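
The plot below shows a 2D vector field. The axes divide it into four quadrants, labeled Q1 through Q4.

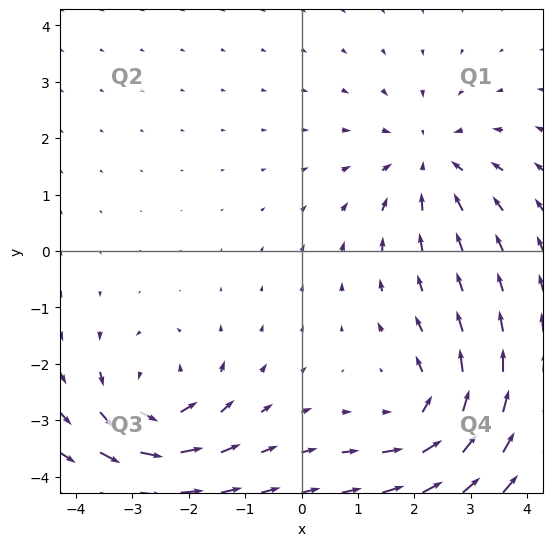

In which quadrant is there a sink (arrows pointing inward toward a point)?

Q1

The sink sits at approximately (2.3, 1.6), which lies in quadrant Q1. The divergence there is about -4, negative as expected for a sink.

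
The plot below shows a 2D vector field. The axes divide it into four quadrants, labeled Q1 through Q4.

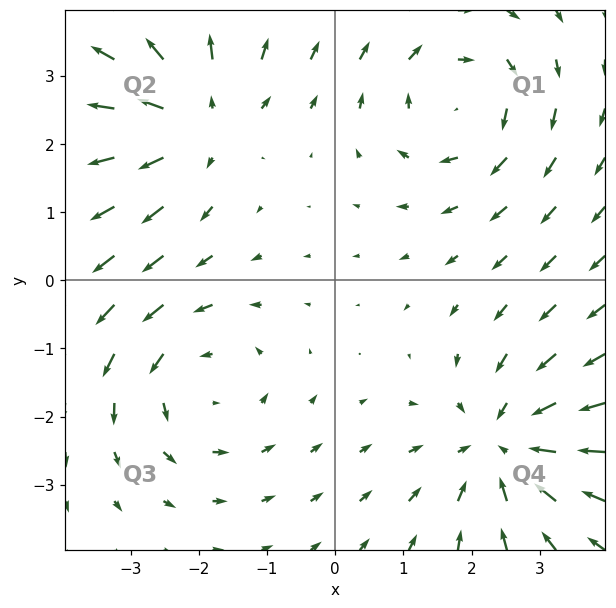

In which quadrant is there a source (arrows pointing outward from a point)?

The source sits at approximately (-2.0, 2.3), which lies in quadrant Q2. The divergence there is about +4, positive as expected for a source.

Q2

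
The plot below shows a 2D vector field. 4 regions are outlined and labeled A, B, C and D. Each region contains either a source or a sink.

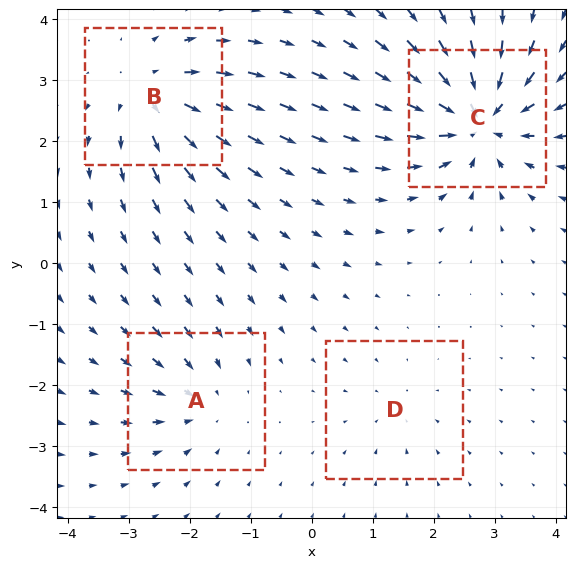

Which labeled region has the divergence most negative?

Divergence at each region's feature centre — A: about -4, B: about +6, C: about -9, D: about -2. Region C is most negative.

C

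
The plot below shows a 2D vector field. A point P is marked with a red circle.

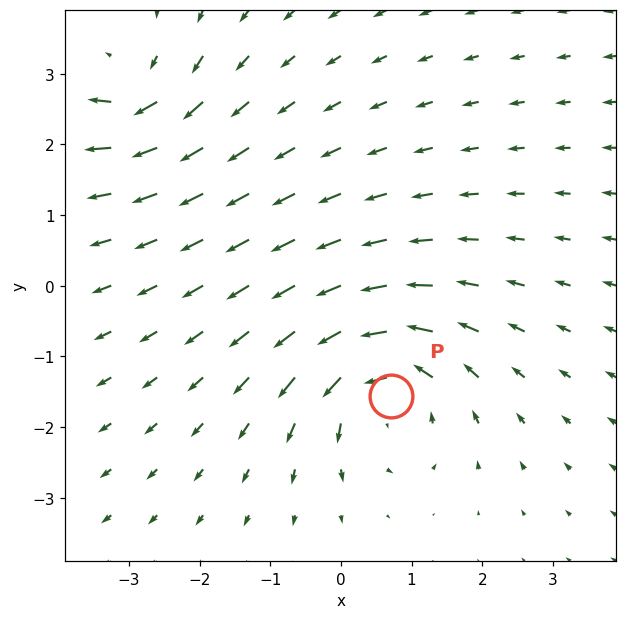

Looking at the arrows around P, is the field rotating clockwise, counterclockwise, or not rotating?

counterclockwise

Near P at (0.7, -1.6) the arrows circulate counterclockwise. The curl (z-component) there is about +5; positive curl means counterclockwise rotation.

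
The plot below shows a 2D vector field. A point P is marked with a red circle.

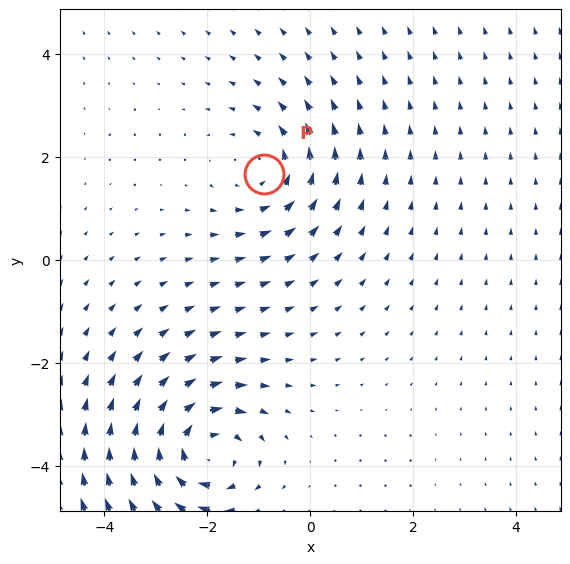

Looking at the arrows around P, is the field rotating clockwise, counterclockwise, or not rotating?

Near P at (-0.9, 1.7) the arrows circulate counterclockwise. The curl (z-component) there is about +3; positive curl means counterclockwise rotation.

counterclockwise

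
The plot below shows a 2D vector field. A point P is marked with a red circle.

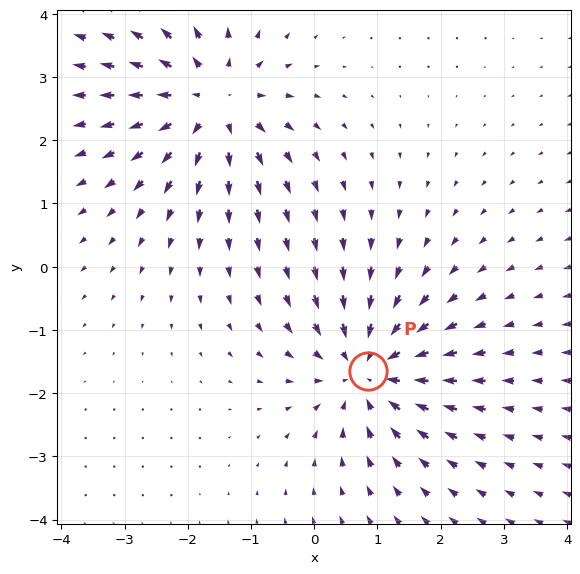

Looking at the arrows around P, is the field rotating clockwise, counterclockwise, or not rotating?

not rotating

Near P at (0.8, -1.6) the arrows show no circulation. The curl there is ≈0.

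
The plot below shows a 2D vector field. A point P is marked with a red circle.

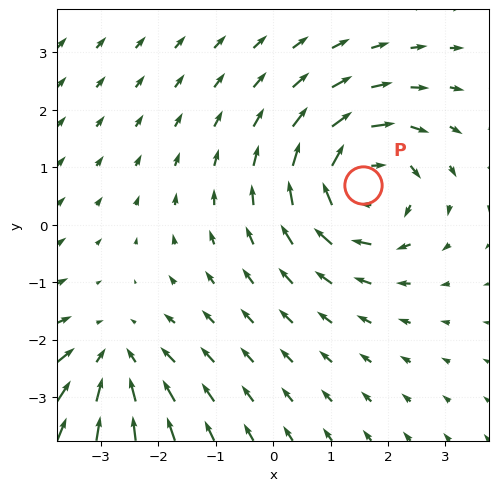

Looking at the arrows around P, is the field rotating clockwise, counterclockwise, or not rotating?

Near P at (1.6, 0.7) the arrows circulate clockwise. The curl (z-component) there is about -5; negative curl means clockwise rotation.

clockwise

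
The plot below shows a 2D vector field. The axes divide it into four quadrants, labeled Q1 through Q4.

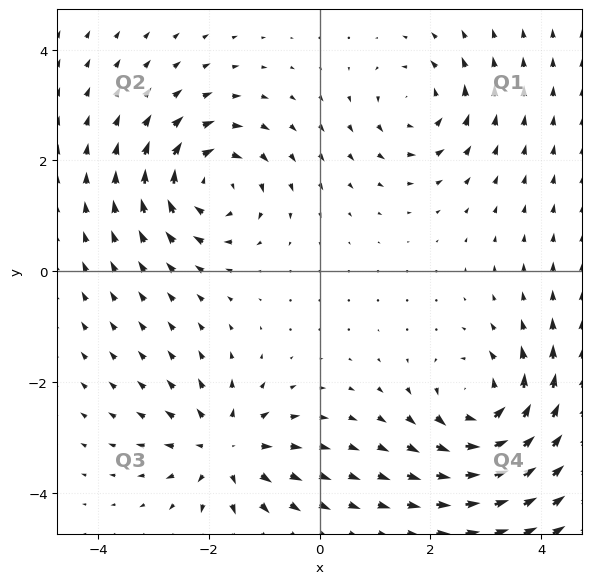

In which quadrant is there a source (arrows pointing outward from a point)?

The source sits at approximately (-1.7, -3.2), which lies in quadrant Q3. The divergence there is about +5, positive as expected for a source.

Q3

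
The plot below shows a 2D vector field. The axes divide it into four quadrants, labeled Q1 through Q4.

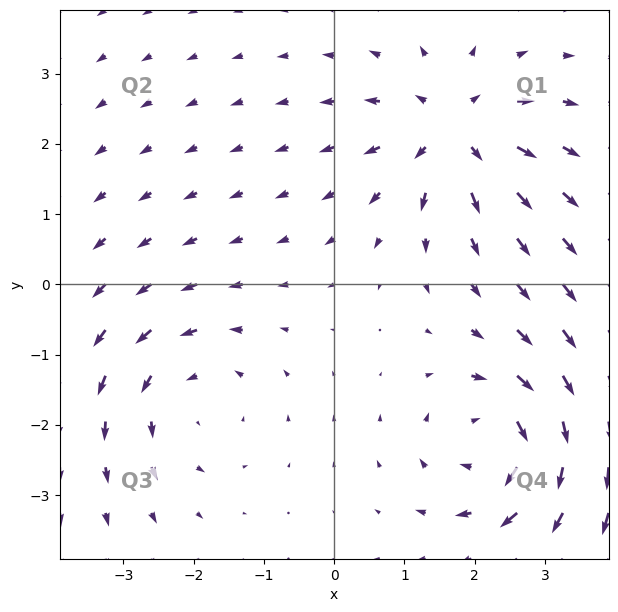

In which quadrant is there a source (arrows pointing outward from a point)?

The source sits at approximately (1.7, 2.2), which lies in quadrant Q1. The divergence there is about +5, positive as expected for a source.

Q1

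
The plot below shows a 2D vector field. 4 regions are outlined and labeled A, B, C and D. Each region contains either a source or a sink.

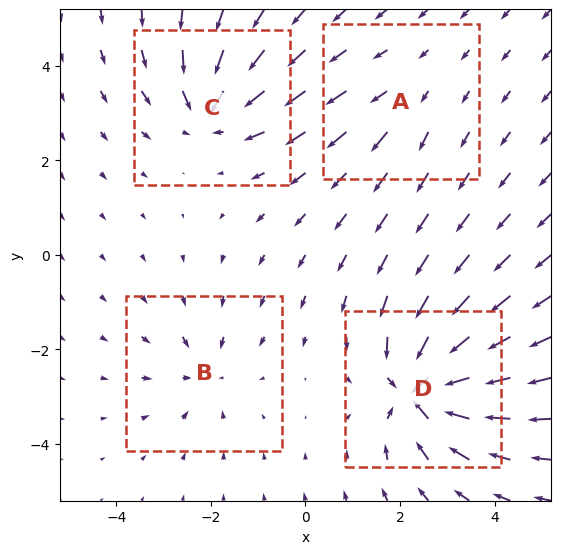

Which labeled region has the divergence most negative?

D

Divergence at each region's feature centre — A: about +2, B: about -4, C: about -6, D: about -8. Region D is most negative.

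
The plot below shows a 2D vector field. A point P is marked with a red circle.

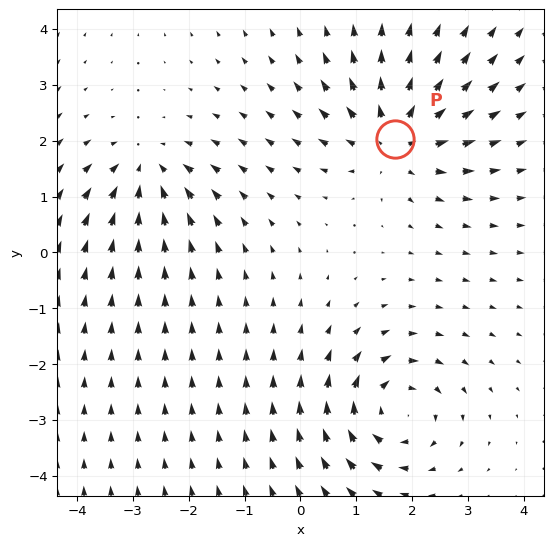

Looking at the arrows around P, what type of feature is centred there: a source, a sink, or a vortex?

At P (1.7, 2.0) the arrows spread outward. Divergence about +5, curl ≈0 — positive divergence with near-zero curl is a source.

source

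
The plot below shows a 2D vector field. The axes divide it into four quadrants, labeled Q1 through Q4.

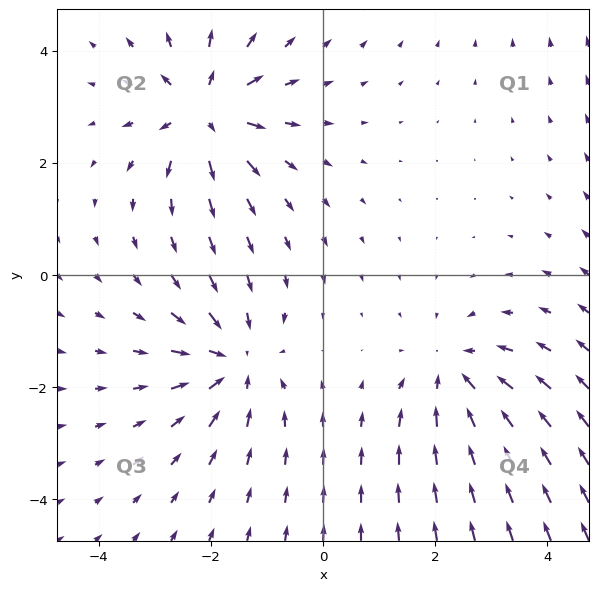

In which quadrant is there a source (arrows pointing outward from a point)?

Q2

The source sits at approximately (-2.1, 2.9), which lies in quadrant Q2. The divergence there is about +4, positive as expected for a source.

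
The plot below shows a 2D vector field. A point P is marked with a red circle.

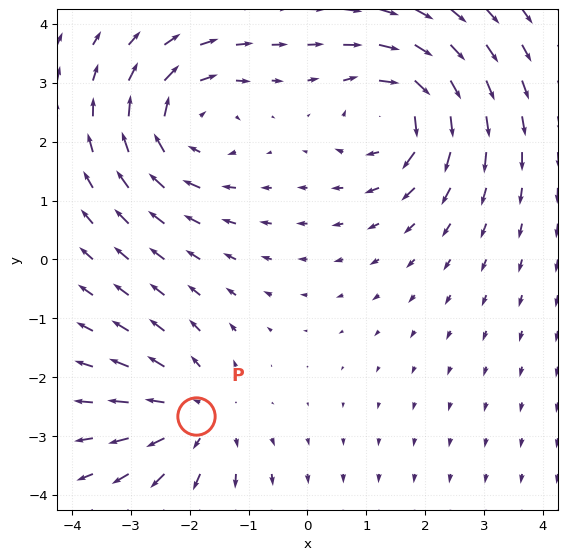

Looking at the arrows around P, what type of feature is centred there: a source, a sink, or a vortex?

At P (-1.9, -2.7) the arrows spread outward. Divergence about +3, curl ≈0 — positive divergence with near-zero curl is a source.

source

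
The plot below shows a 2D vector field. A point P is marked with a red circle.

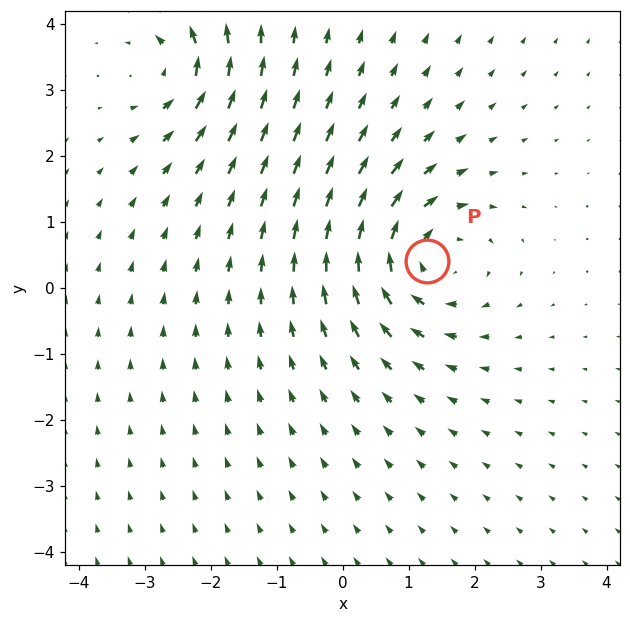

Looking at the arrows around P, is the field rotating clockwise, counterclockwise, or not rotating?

Near P at (1.3, 0.4) the arrows circulate clockwise. The curl (z-component) there is about -5; negative curl means clockwise rotation.

clockwise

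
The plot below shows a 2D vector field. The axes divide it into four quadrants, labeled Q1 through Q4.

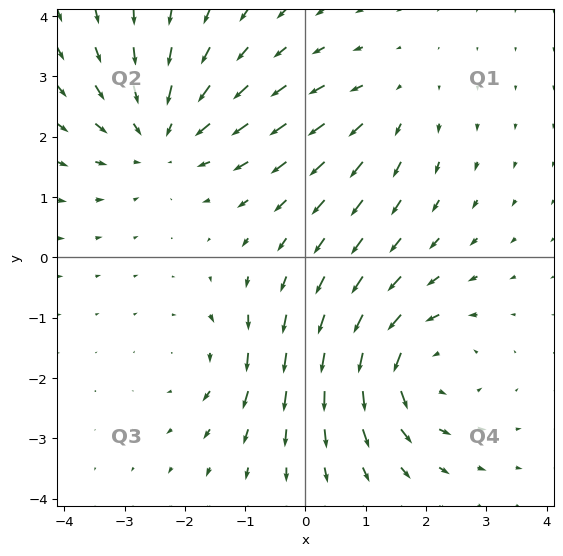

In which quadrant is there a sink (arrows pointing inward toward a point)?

The sink sits at approximately (-2.4, 2.0), which lies in quadrant Q2. The divergence there is about -4, negative as expected for a sink.

Q2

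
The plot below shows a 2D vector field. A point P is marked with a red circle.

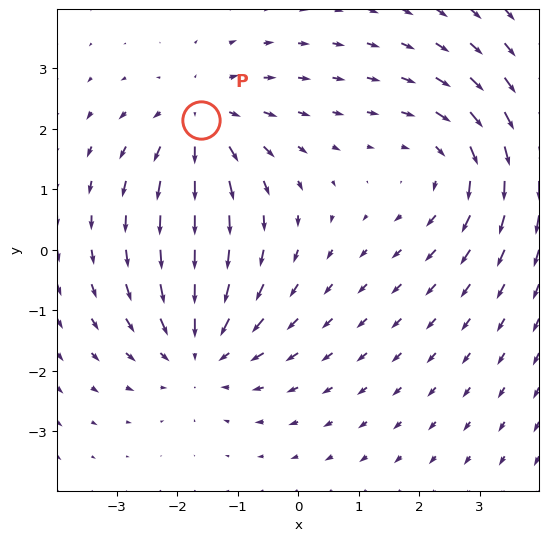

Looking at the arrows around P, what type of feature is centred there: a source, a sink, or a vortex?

At P (-1.6, 2.1) the arrows spread outward. Divergence about +4, curl ≈0 — positive divergence with near-zero curl is a source.

source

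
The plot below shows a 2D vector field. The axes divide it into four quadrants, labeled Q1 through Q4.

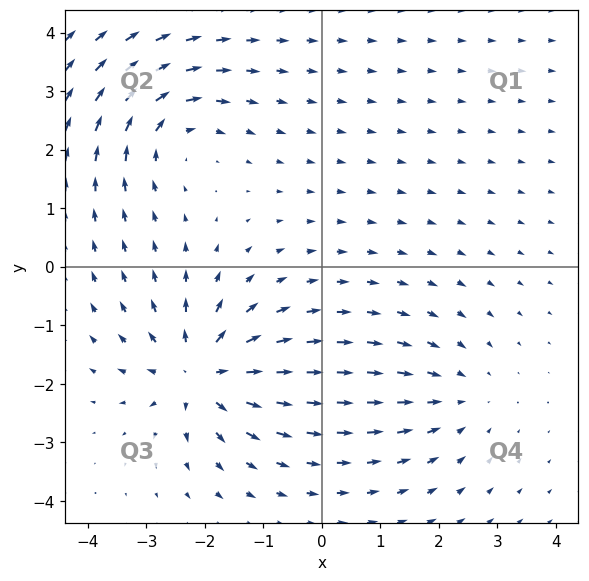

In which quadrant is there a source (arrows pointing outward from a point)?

Q3

The source sits at approximately (-2.1, -1.8), which lies in quadrant Q3. The divergence there is about +5, positive as expected for a source.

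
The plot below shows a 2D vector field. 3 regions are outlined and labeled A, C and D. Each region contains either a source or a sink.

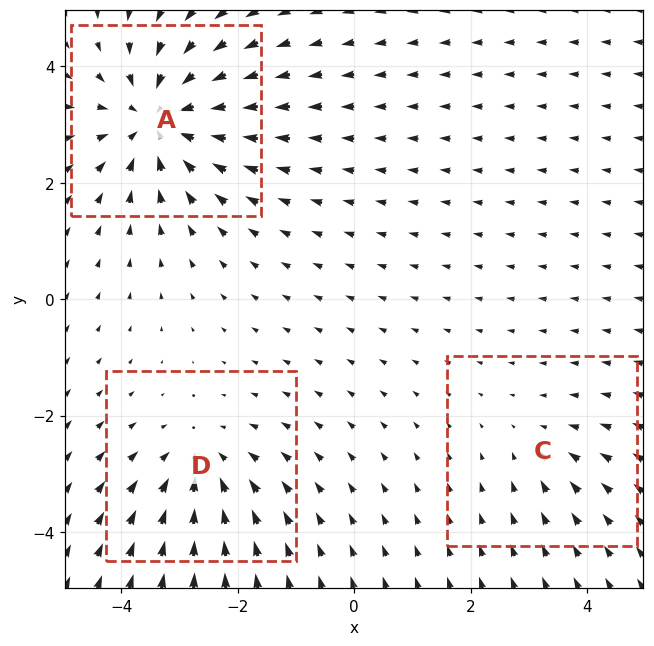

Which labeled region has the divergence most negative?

Divergence at each region's feature centre — A: about -5, C: about -2, D: about -3. Region A is most negative.

A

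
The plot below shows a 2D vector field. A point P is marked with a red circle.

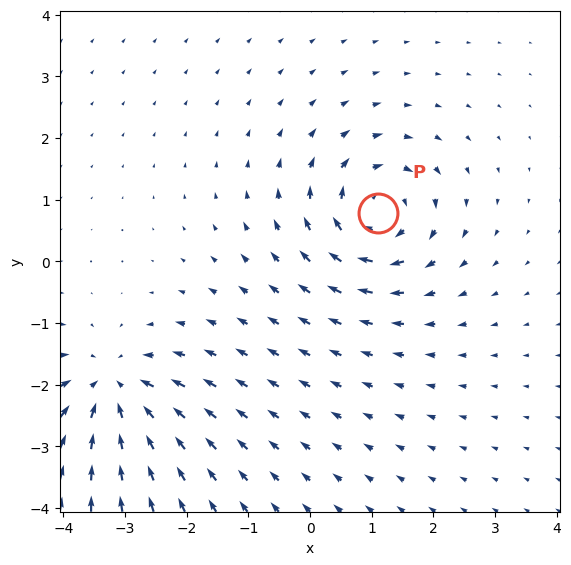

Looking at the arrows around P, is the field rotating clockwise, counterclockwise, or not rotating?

clockwise

Near P at (1.1, 0.8) the arrows circulate clockwise. The curl (z-component) there is about -4; negative curl means clockwise rotation.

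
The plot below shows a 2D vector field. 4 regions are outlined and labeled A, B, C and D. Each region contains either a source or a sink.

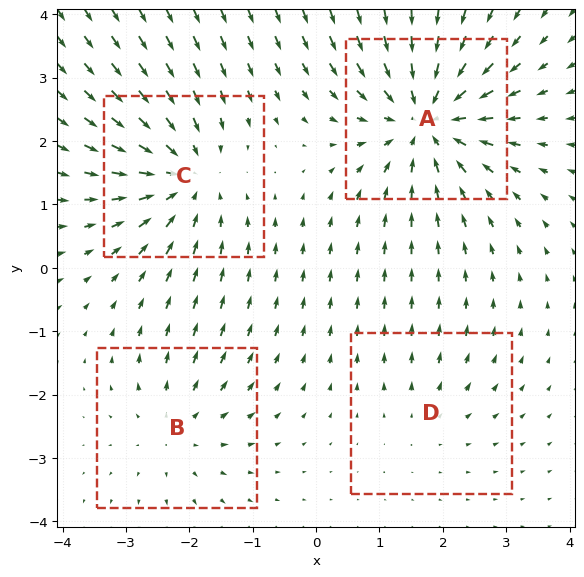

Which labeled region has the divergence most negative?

Divergence at each region's feature centre — A: about -7, B: about +3, C: about -5, D: about +2. Region A is most negative.

A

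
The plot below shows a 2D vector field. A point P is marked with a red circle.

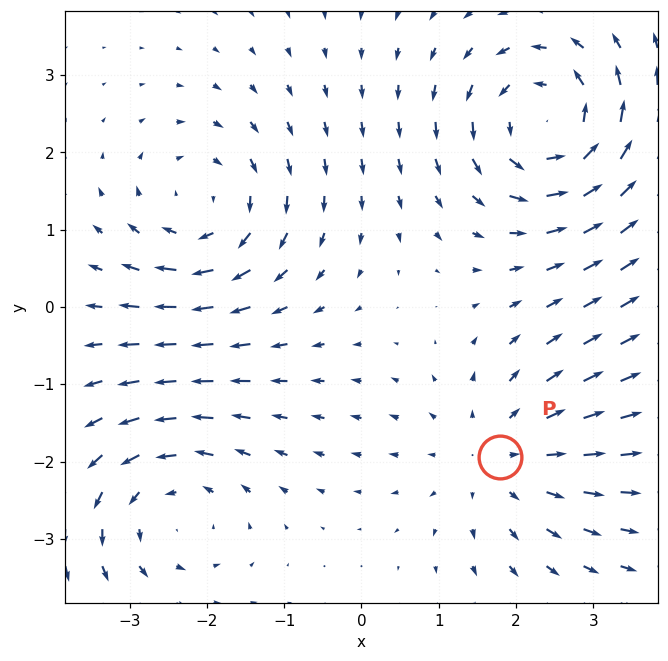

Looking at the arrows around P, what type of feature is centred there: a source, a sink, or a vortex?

At P (1.8, -1.9) the arrows spread outward. Divergence about +3, curl ≈0 — positive divergence with near-zero curl is a source.

source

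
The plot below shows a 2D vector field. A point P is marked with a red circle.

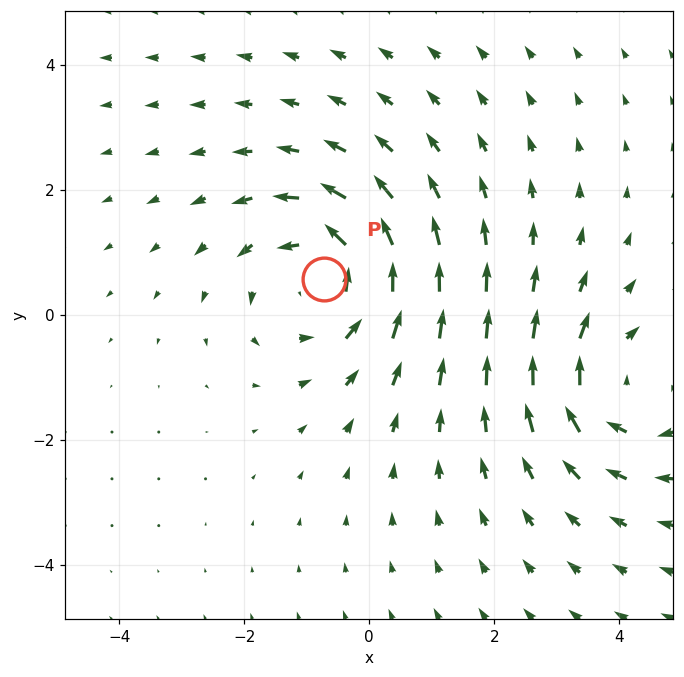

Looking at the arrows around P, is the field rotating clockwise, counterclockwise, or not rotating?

counterclockwise

Near P at (-0.7, 0.6) the arrows circulate counterclockwise. The curl (z-component) there is about +4; positive curl means counterclockwise rotation.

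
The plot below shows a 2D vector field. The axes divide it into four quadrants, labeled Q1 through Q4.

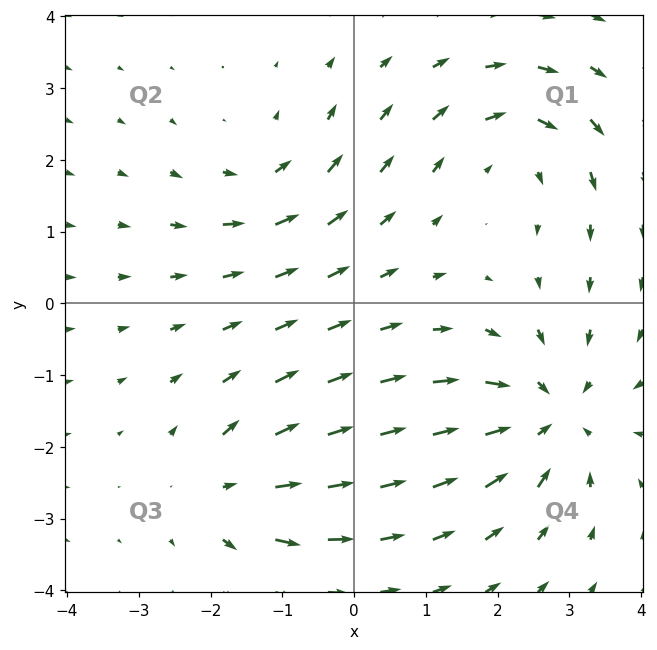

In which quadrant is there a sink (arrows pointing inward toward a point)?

Q4

The sink sits at approximately (2.7, -1.6), which lies in quadrant Q4. The divergence there is about -4, negative as expected for a sink.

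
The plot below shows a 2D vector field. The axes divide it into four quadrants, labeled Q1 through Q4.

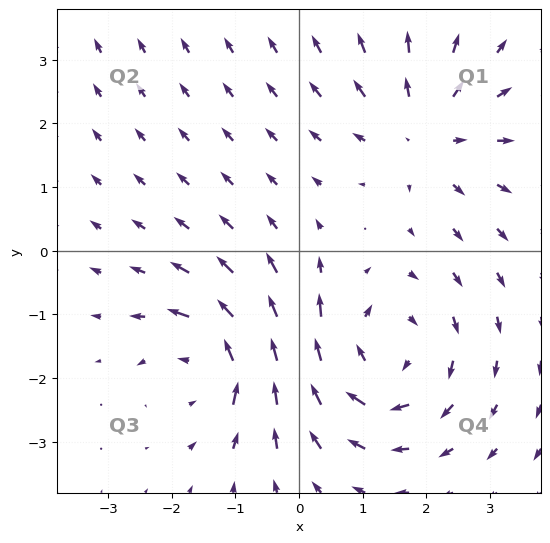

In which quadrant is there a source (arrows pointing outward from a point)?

The source sits at approximately (2.0, 1.8), which lies in quadrant Q1. The divergence there is about +3, positive as expected for a source.

Q1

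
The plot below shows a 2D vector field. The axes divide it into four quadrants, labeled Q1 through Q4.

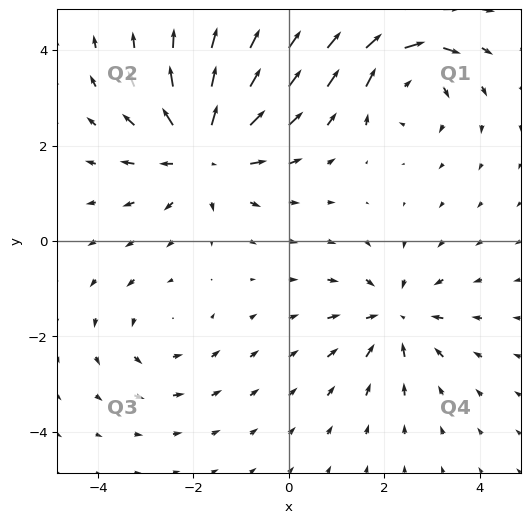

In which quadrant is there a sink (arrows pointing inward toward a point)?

Q4

The sink sits at approximately (2.2, -1.6), which lies in quadrant Q4. The divergence there is about -3, negative as expected for a sink.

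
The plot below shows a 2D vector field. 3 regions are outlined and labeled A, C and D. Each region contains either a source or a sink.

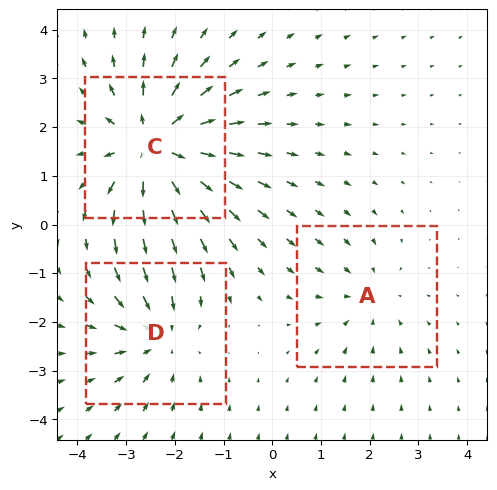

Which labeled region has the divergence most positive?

C

Divergence at each region's feature centre — A: about -2, C: about +4, D: about -3. Region C is most positive.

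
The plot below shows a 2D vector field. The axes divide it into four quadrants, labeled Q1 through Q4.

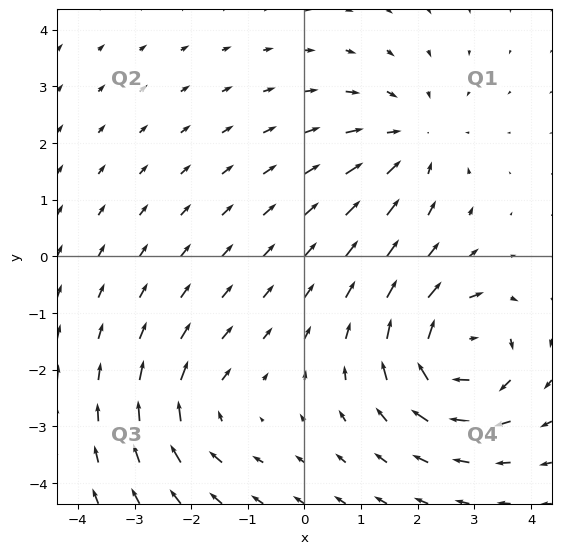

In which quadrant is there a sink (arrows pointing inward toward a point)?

The sink sits at approximately (1.9, 2.0), which lies in quadrant Q1. The divergence there is about -3, negative as expected for a sink.

Q1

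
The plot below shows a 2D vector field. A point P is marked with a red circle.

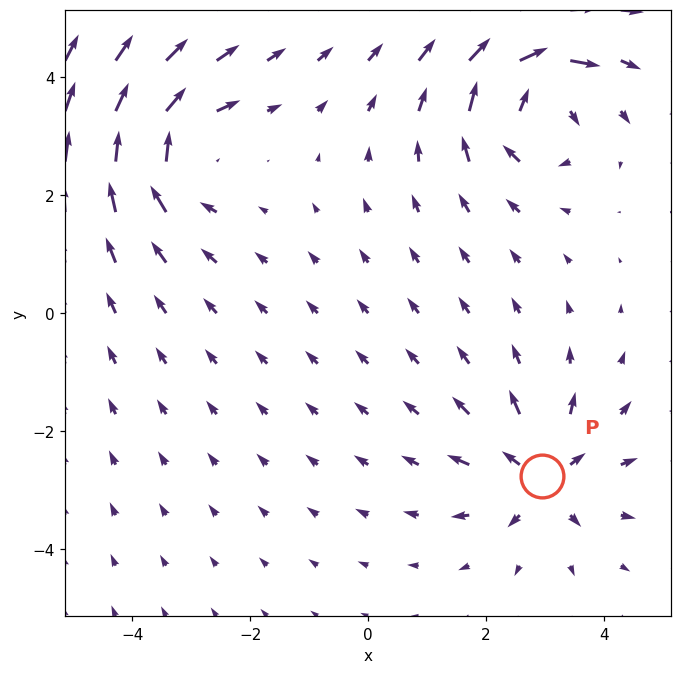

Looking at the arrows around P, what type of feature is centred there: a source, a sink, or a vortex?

source

At P (2.9, -2.8) the arrows spread outward. Divergence about +5, curl ≈0 — positive divergence with near-zero curl is a source.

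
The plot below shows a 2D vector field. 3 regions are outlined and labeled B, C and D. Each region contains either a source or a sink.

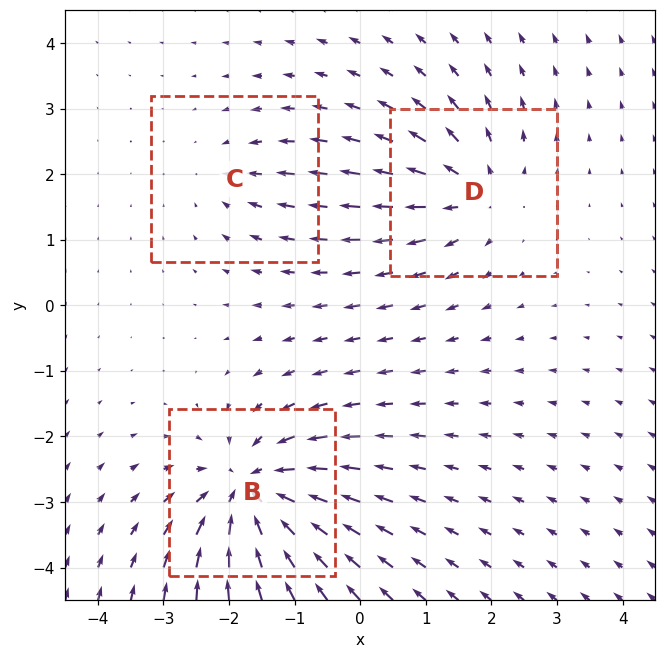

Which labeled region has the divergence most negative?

B

Divergence at each region's feature centre — B: about -6, C: about -2, D: about +4. Region B is most negative.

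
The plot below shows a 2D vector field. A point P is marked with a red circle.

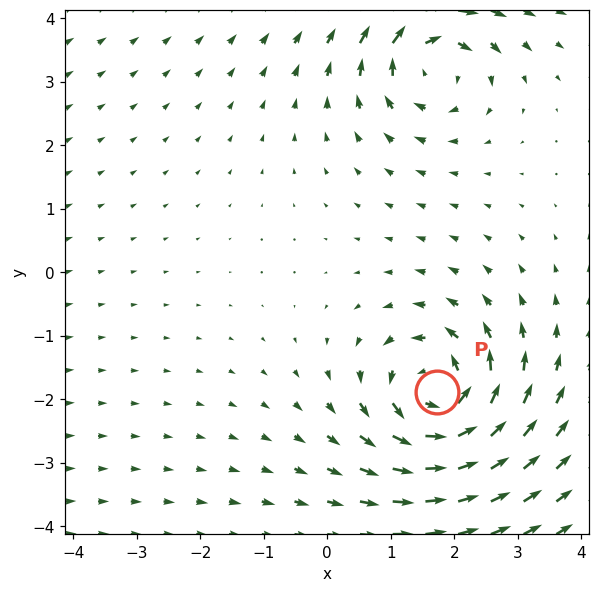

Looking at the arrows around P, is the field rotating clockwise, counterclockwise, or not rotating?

counterclockwise

Near P at (1.7, -1.9) the arrows circulate counterclockwise. The curl (z-component) there is about +5; positive curl means counterclockwise rotation.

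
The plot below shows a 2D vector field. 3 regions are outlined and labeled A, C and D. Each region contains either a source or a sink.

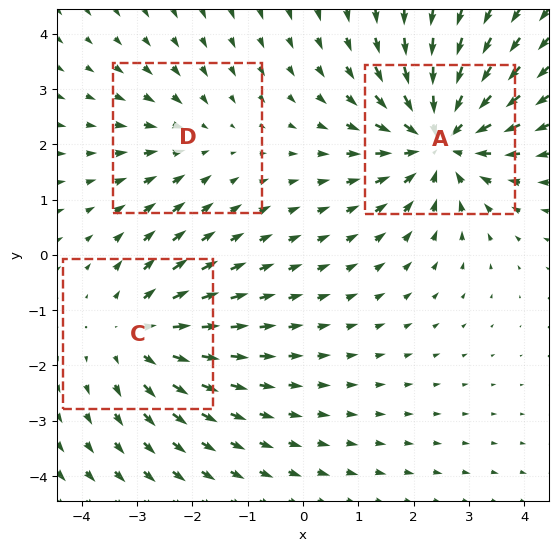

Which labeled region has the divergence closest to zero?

D

Divergence at each region's feature centre — A: about -4, C: about +3, D: about -2. Region D is closest to zero.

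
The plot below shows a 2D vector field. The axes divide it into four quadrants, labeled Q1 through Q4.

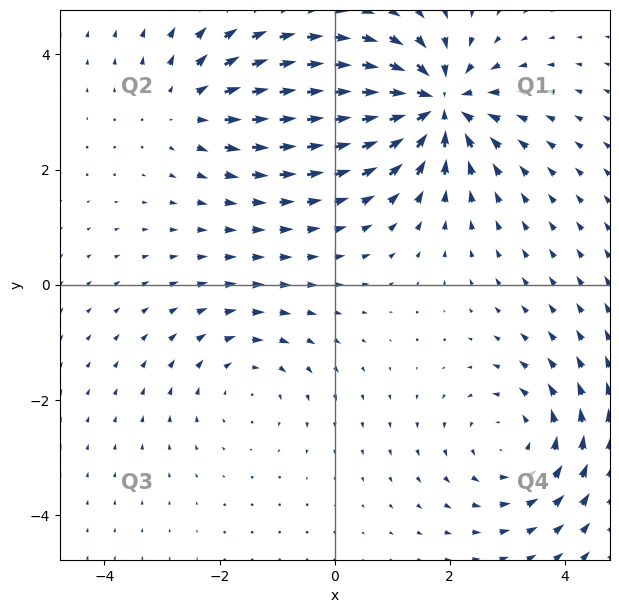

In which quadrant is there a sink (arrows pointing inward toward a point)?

Q1

The sink sits at approximately (1.8, 3.1), which lies in quadrant Q1. The divergence there is about -6, negative as expected for a sink.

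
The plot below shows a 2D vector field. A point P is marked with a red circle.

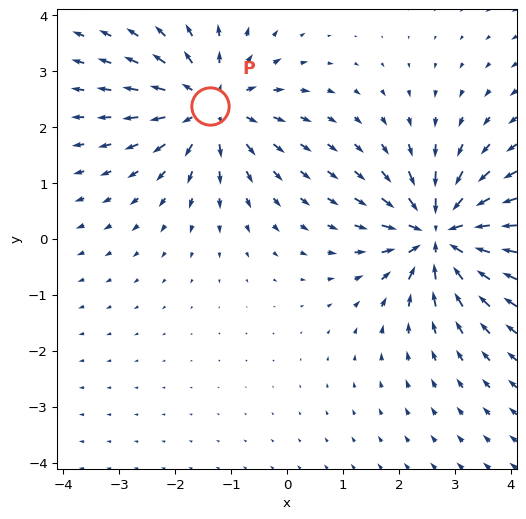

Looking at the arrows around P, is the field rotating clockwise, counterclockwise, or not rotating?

Near P at (-1.4, 2.4) the arrows show no circulation. The curl there is ≈0.

not rotating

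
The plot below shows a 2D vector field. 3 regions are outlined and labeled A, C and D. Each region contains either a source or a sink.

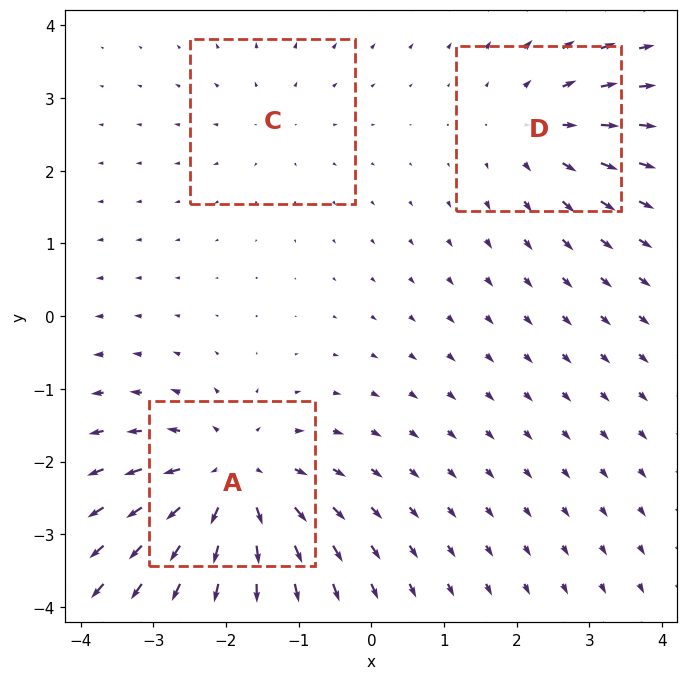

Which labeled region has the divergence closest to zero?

Divergence at each region's feature centre — A: about +5, C: about +2, D: about +3. Region C is closest to zero.

C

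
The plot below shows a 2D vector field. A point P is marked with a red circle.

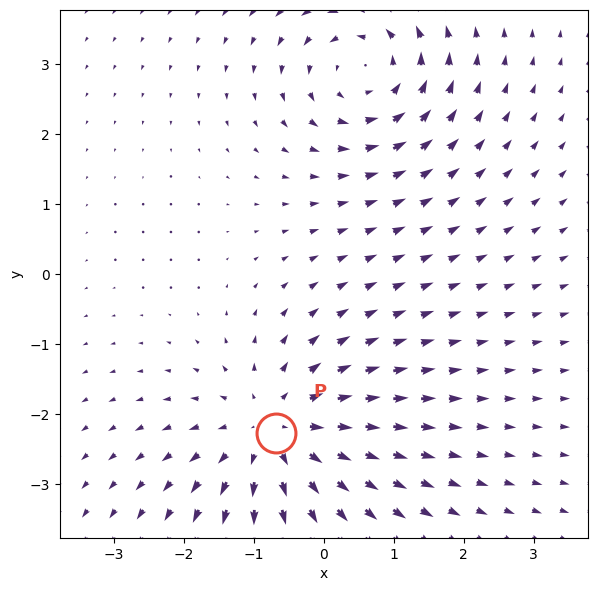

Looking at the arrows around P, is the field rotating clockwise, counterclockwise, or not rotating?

not rotating

Near P at (-0.7, -2.3) the arrows show no circulation. The curl there is ≈0.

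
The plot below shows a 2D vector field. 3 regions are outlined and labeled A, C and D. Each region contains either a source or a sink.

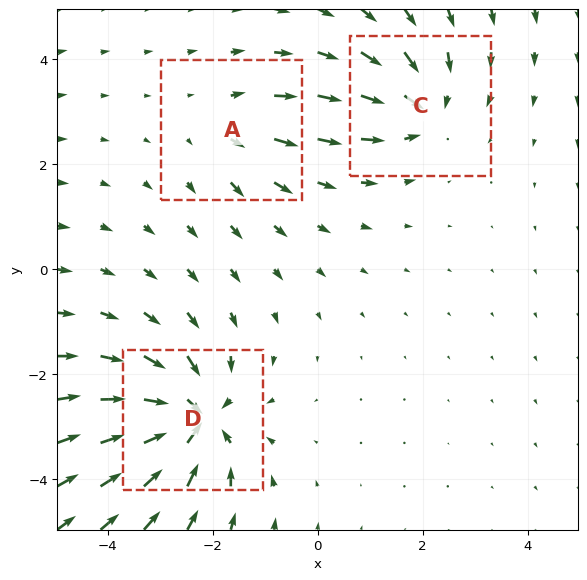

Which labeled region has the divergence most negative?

D

Divergence at each region's feature centre — A: about +2, C: about -4, D: about -5. Region D is most negative.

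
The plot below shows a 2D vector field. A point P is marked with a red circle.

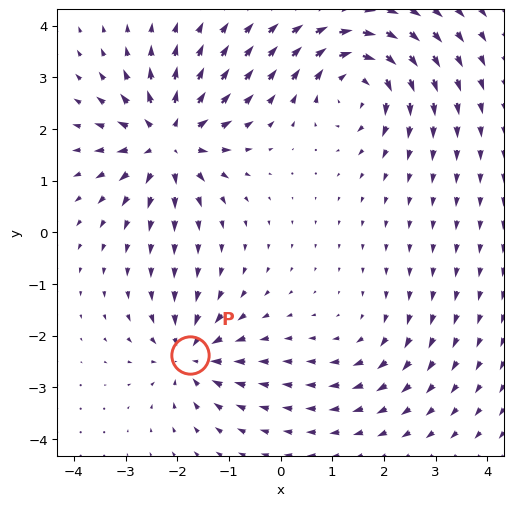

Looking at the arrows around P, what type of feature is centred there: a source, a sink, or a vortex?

At P (-1.7, -2.4) the arrows converge inward. Divergence about -5, curl ≈0 — negative divergence with near-zero curl is a sink.

sink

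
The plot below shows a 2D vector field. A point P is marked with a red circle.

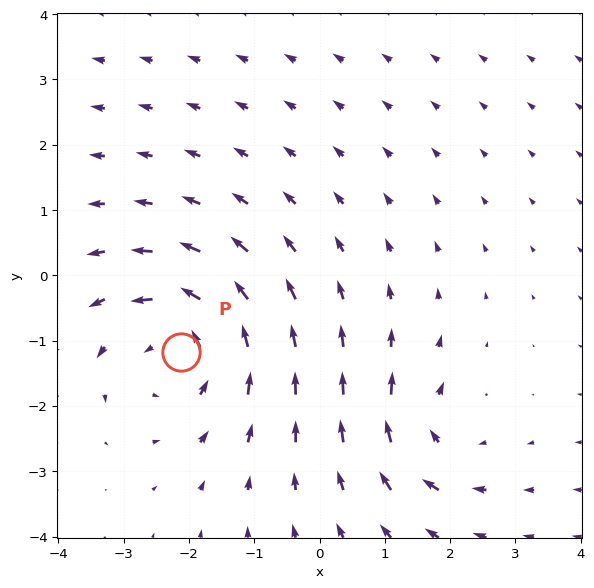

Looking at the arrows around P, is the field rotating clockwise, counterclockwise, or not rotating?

counterclockwise

Near P at (-2.1, -1.2) the arrows circulate counterclockwise. The curl (z-component) there is about +4; positive curl means counterclockwise rotation.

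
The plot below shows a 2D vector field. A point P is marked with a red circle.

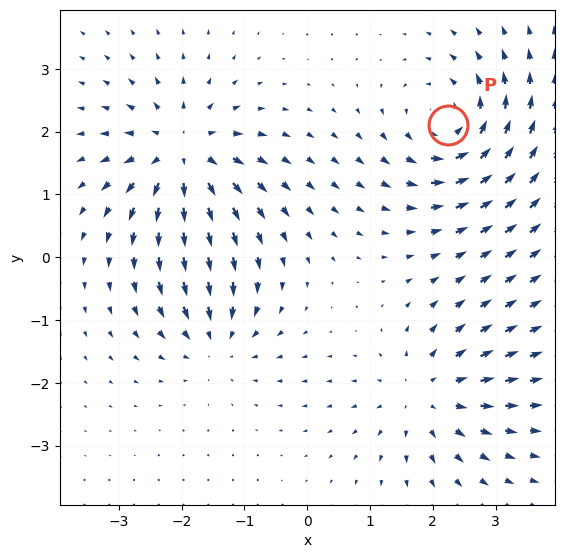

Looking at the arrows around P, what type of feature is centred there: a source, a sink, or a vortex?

vortex

At P (2.2, 2.1) the arrows circulate counterclockwise. Divergence ≈0, curl about +6 — near-zero divergence with nonzero curl is a vortex.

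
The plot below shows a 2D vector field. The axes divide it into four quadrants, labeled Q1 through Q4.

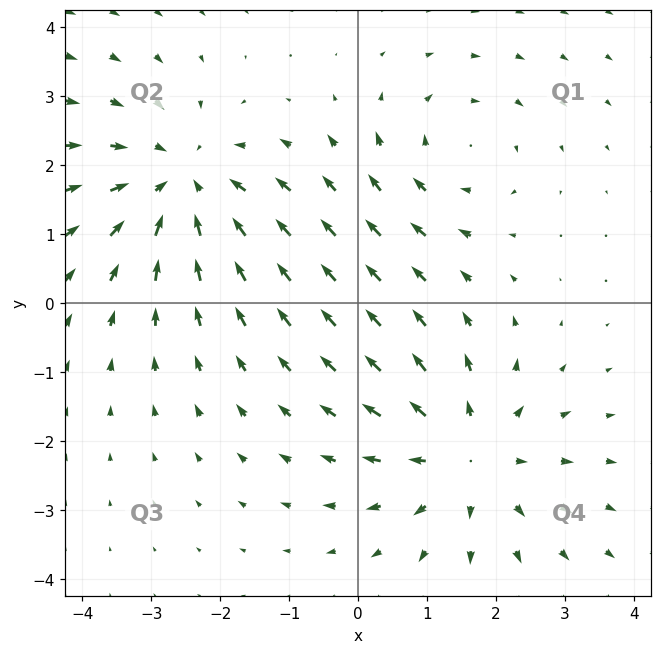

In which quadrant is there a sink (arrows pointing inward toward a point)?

Q2

The sink sits at approximately (-2.6, 1.7), which lies in quadrant Q2. The divergence there is about -3, negative as expected for a sink.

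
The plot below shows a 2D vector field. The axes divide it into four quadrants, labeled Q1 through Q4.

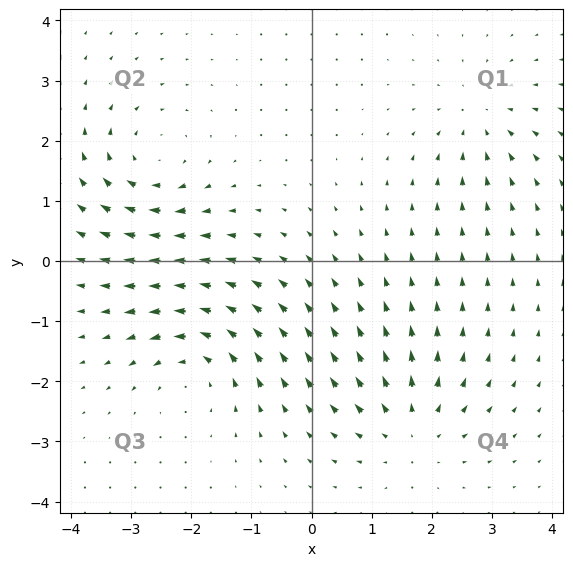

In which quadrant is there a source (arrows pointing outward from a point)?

Q4

The source sits at approximately (1.7, -2.8), which lies in quadrant Q4. The divergence there is about +4, positive as expected for a source.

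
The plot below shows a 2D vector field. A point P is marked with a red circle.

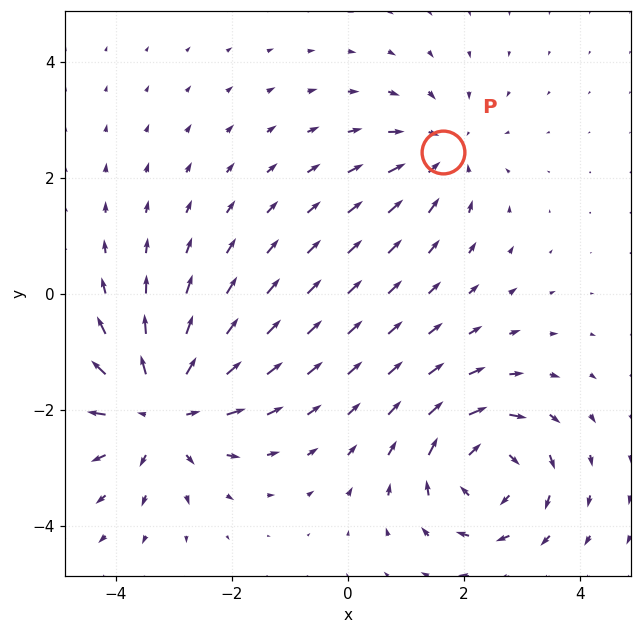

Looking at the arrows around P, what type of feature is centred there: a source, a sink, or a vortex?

sink

At P (1.6, 2.4) the arrows converge inward. Divergence about -3, curl ≈0 — negative divergence with near-zero curl is a sink.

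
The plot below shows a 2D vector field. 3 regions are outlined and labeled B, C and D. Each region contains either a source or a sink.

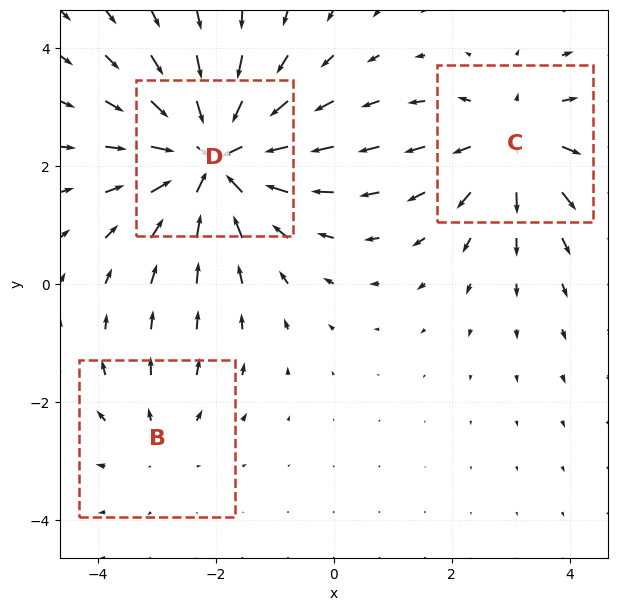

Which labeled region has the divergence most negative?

D

Divergence at each region's feature centre — B: about +2, C: about +3, D: about -5. Region D is most negative.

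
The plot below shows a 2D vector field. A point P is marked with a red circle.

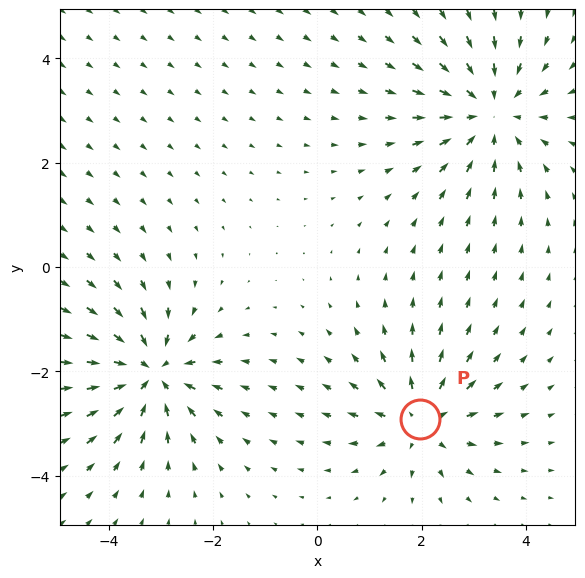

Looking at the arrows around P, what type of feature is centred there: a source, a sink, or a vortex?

source

At P (2.0, -2.9) the arrows spread outward. Divergence about +4, curl ≈0 — positive divergence with near-zero curl is a source.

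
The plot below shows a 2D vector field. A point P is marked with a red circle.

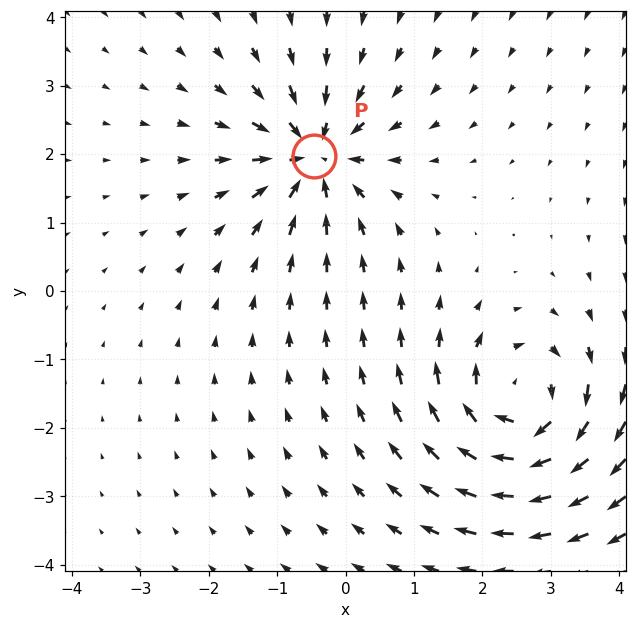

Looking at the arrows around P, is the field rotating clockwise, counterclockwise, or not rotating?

not rotating

Near P at (-0.5, 2.0) the arrows show no circulation. The curl there is ≈0.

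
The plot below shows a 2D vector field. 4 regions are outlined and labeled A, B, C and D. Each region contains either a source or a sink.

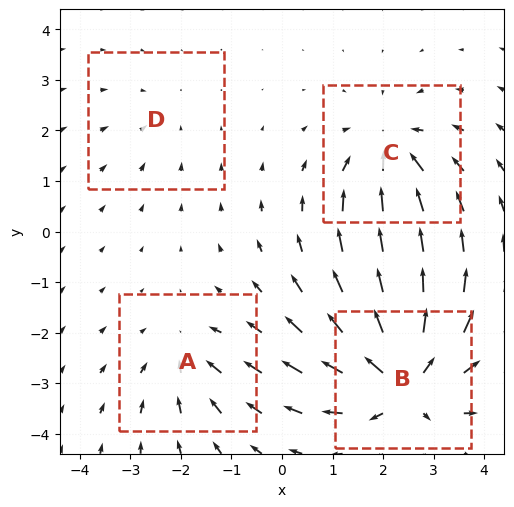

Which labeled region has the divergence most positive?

Divergence at each region's feature centre — A: about -3, B: about +8, C: about -5, D: about -2. Region B is most positive.

B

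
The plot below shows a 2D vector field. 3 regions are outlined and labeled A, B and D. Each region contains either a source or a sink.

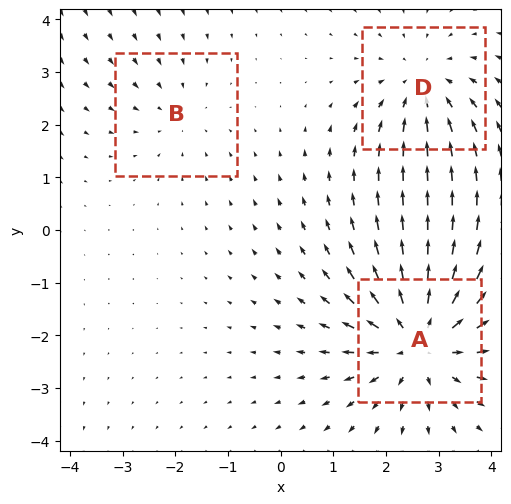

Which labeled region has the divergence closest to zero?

B

Divergence at each region's feature centre — A: about +4, B: about -2, D: about -3. Region B is closest to zero.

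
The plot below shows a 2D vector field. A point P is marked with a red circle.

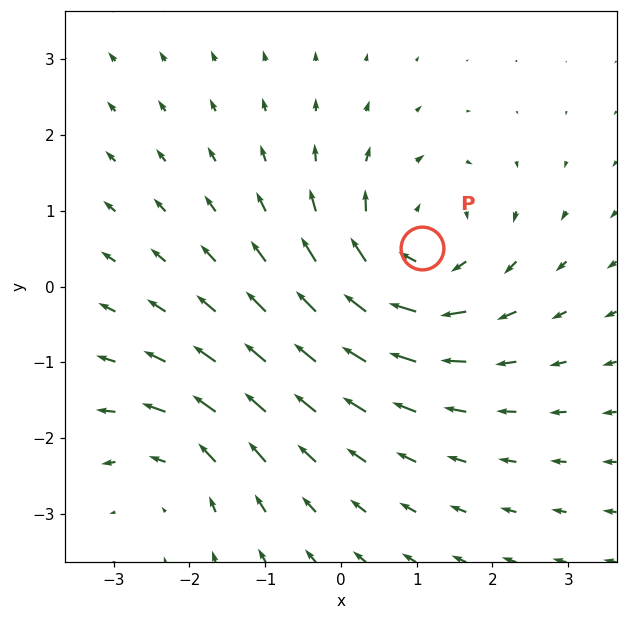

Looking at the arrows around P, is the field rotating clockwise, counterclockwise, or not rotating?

clockwise

Near P at (1.1, 0.5) the arrows circulate clockwise. The curl (z-component) there is about -4; negative curl means clockwise rotation.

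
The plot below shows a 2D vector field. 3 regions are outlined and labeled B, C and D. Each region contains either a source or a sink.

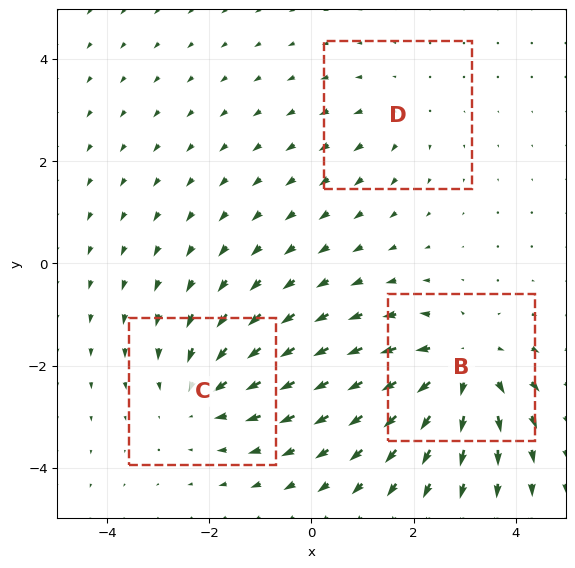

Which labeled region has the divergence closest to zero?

Divergence at each region's feature centre — B: about +4, C: about -3, D: about +2. Region D is closest to zero.

D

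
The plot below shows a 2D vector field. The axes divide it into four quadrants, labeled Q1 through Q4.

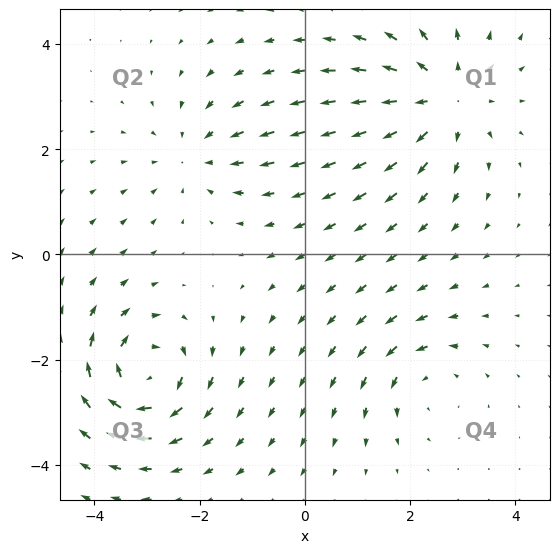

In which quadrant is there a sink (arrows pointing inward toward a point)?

Q2

The sink sits at approximately (-2.1, 1.9), which lies in quadrant Q2. The divergence there is about -3, negative as expected for a sink.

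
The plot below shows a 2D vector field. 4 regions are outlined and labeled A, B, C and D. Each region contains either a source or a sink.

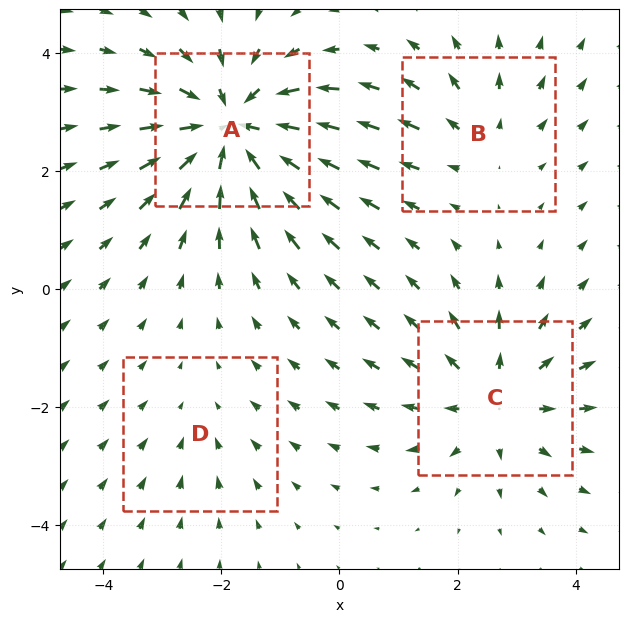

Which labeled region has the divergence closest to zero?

D

Divergence at each region's feature centre — A: about -6, B: about +3, C: about +4, D: about -2. Region D is closest to zero.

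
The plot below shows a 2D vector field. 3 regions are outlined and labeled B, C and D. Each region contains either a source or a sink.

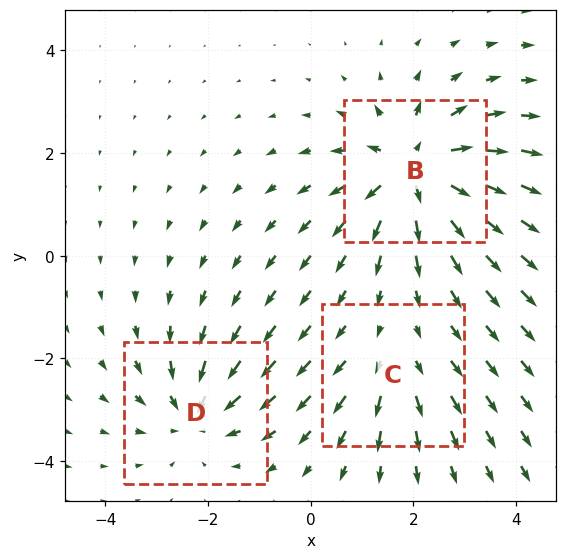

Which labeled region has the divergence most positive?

B

Divergence at each region's feature centre — B: about +5, C: about +2, D: about -3. Region B is most positive.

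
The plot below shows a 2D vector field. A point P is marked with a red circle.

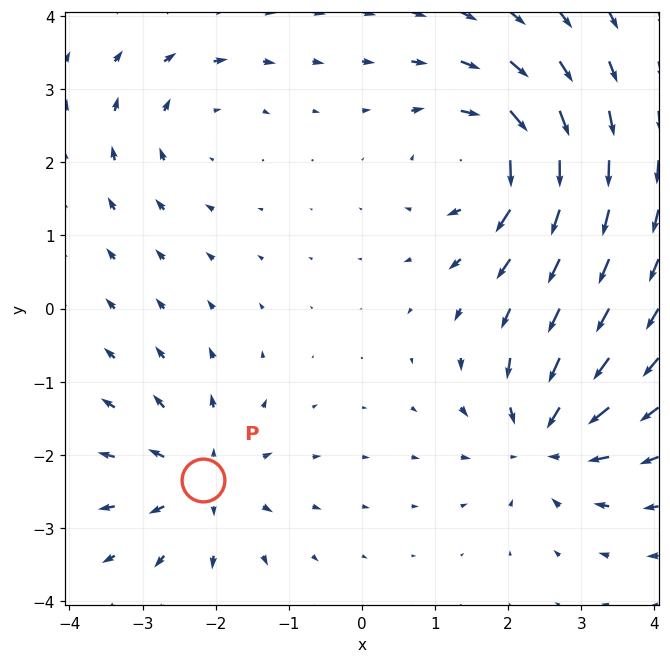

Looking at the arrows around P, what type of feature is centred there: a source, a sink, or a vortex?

source

At P (-2.2, -2.3) the arrows spread outward. Divergence about +4, curl ≈0 — positive divergence with near-zero curl is a source.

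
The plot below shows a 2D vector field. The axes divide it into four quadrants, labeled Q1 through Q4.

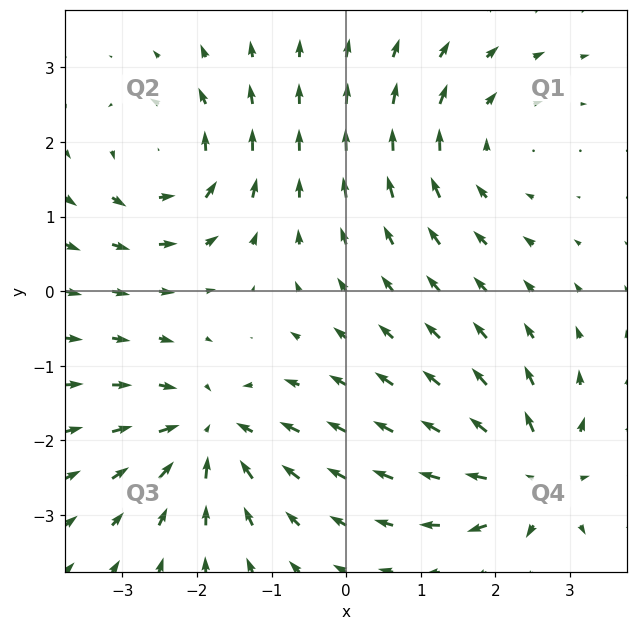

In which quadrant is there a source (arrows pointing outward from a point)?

Q4

The source sits at approximately (2.5, -2.5), which lies in quadrant Q4. The divergence there is about +6, positive as expected for a source.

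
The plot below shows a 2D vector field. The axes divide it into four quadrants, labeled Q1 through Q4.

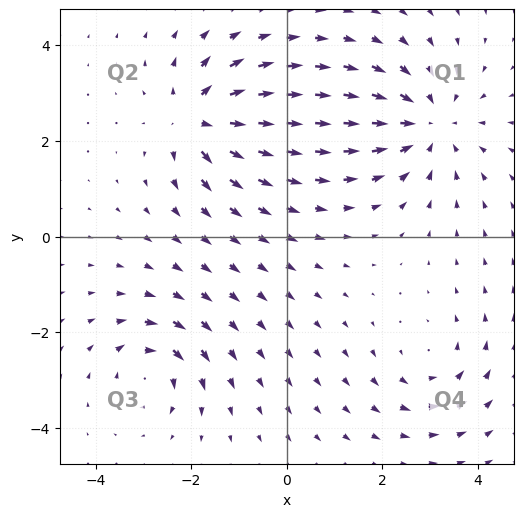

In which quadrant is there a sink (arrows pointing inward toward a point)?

The sink sits at approximately (3.0, 2.4), which lies in quadrant Q1. The divergence there is about -4, negative as expected for a sink.

Q1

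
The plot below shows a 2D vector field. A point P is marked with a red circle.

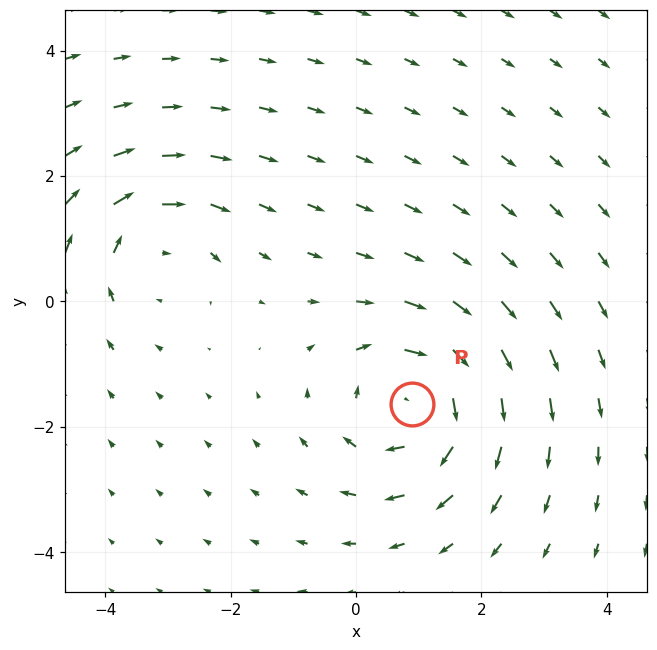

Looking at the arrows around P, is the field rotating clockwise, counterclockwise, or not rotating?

clockwise

Near P at (0.9, -1.6) the arrows circulate clockwise. The curl (z-component) there is about -5; negative curl means clockwise rotation.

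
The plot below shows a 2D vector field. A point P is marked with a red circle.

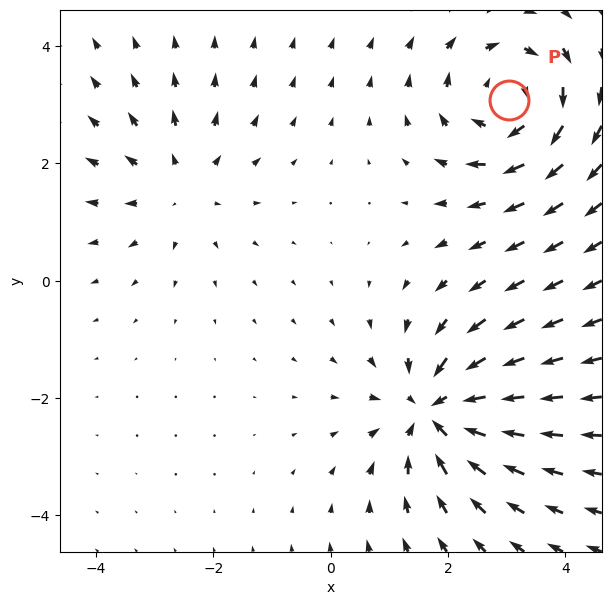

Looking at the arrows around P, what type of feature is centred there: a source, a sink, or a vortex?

At P (3.0, 3.1) the arrows circulate clockwise. Divergence ≈0, curl about -5 — near-zero divergence with nonzero curl is a vortex.

vortex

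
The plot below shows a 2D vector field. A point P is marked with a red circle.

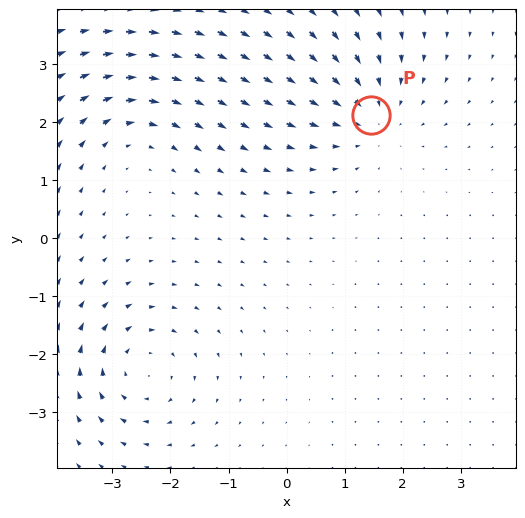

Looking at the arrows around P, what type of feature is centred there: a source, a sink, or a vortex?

sink

At P (1.4, 2.1) the arrows converge inward. Divergence about -4, curl ≈0 — negative divergence with near-zero curl is a sink.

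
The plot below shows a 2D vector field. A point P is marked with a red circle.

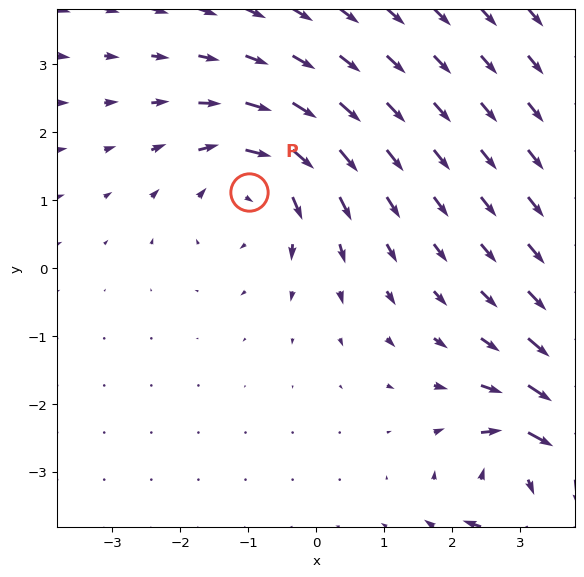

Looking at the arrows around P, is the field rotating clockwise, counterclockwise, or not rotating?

clockwise

Near P at (-1.0, 1.1) the arrows circulate clockwise. The curl (z-component) there is about -3; negative curl means clockwise rotation.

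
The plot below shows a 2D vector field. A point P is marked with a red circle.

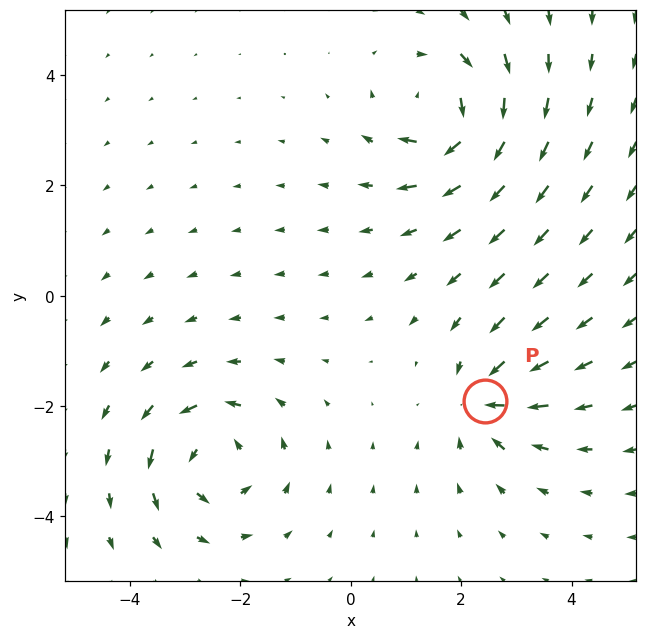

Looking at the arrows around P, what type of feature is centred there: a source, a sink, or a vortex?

At P (2.4, -1.9) the arrows converge inward. Divergence about -5, curl ≈0 — negative divergence with near-zero curl is a sink.

sink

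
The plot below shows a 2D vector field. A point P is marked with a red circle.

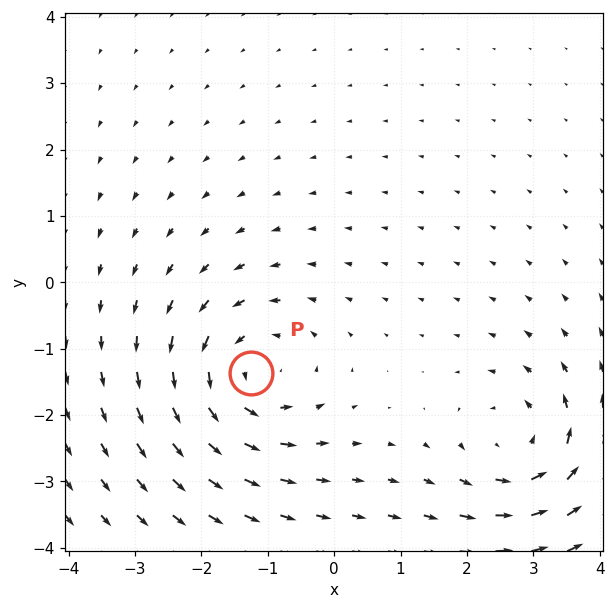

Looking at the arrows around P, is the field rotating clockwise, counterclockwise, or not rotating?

counterclockwise

Near P at (-1.2, -1.4) the arrows circulate counterclockwise. The curl (z-component) there is about +4; positive curl means counterclockwise rotation.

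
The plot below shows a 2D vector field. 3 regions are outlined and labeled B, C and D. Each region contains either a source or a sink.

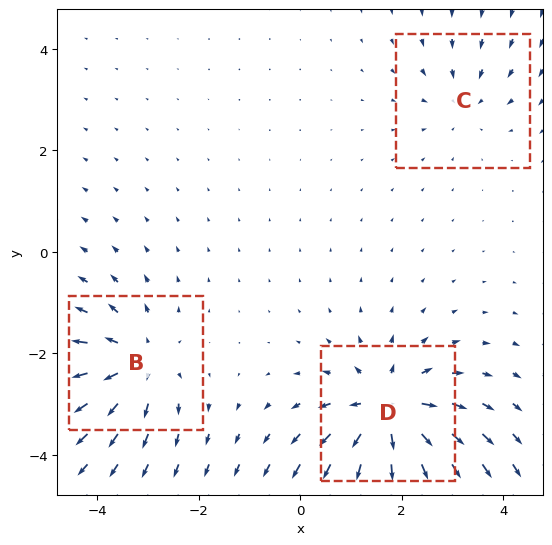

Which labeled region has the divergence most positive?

D

Divergence at each region's feature centre — B: about +4, C: about -2, D: about +6. Region D is most positive.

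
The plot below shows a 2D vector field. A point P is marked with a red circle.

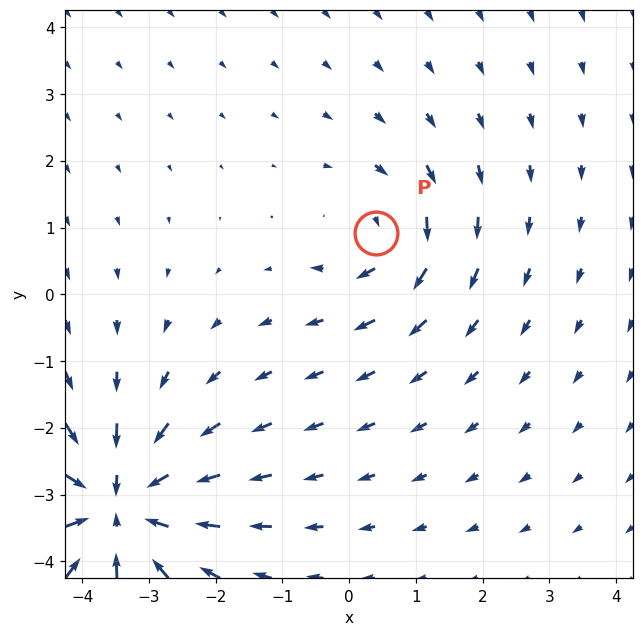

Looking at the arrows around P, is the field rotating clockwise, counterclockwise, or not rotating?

clockwise

Near P at (0.4, 0.9) the arrows circulate clockwise. The curl (z-component) there is about -3; negative curl means clockwise rotation.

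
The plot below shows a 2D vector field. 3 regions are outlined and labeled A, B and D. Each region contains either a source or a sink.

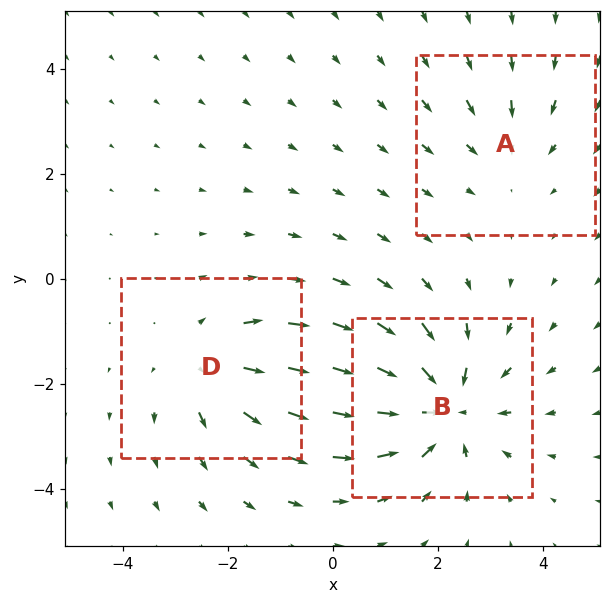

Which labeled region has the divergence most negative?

Divergence at each region's feature centre — A: about -2, B: about -4, D: about +3. Region B is most negative.

B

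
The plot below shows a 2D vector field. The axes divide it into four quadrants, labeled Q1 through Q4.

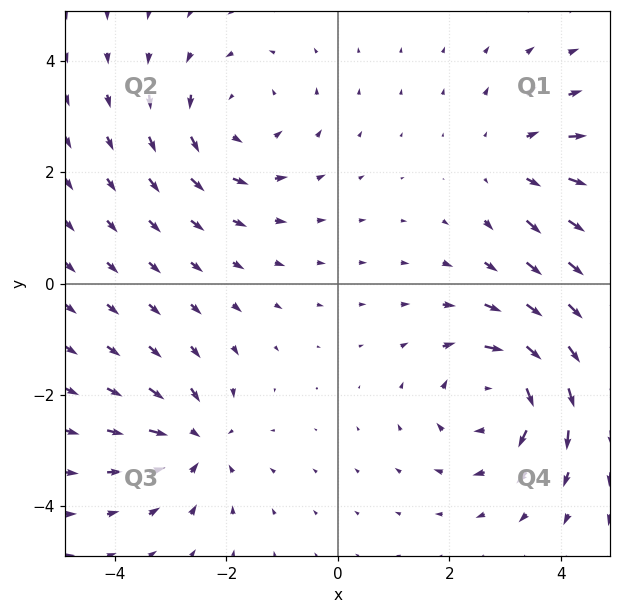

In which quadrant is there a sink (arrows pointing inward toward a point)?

Q3

The sink sits at approximately (-2.5, -2.8), which lies in quadrant Q3. The divergence there is about -4, negative as expected for a sink.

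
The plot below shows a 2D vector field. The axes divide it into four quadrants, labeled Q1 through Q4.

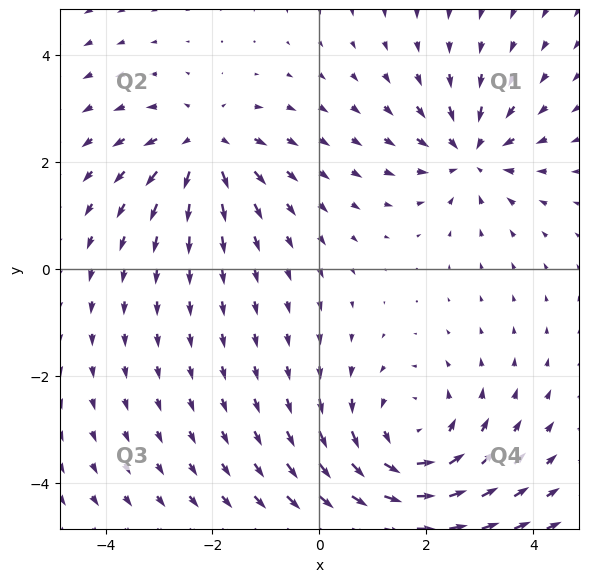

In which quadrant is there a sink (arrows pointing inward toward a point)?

The sink sits at approximately (2.8, 2.1), which lies in quadrant Q1. The divergence there is about -4, negative as expected for a sink.

Q1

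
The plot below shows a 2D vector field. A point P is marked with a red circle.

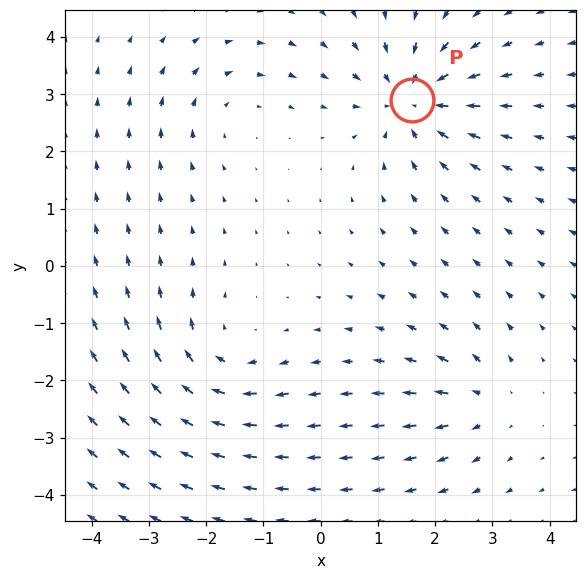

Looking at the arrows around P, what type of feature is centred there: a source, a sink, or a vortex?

At P (1.6, 2.9) the arrows converge inward. Divergence about -5, curl ≈0 — negative divergence with near-zero curl is a sink.

sink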